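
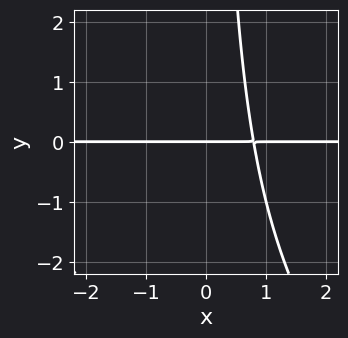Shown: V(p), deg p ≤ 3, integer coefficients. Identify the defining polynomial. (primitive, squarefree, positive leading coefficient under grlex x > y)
First, deg p = 3. No degree-2 curve has this shape.
Then, observable constraints: the visible x-axis segment lies entirely on the curve; it crosses the y-axis at the gridline y = 0.
Finally, putting this together gives p.

x^2*y + x*y^2 + 3*x*y - 3*y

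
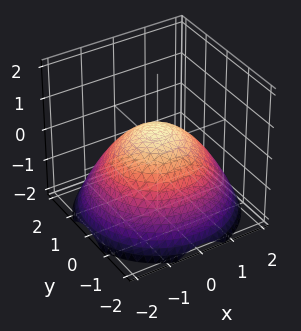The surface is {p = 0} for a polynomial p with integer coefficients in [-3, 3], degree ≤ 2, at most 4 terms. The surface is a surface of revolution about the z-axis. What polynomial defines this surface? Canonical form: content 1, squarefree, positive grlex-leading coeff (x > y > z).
1. deg p = 2. The shape is more complex than any degree-1 surface.
2. Symmetries: rotational symmetry about the z-axis ⇒ p depends on x, y only through x² + y².
3. Against the integer gridlines: a circular section at z = -1 has radius between 1 and 2; among the integer gridlines, it crosses the y-axis at y ∈ {-1, 1}; among the integer gridlines, it crosses the x-axis at x ∈ {-1, 1}.
4. Putting this together gives p.

x^2 + y^2 + 2*z - 1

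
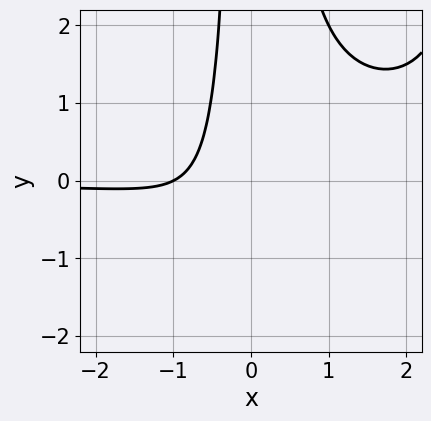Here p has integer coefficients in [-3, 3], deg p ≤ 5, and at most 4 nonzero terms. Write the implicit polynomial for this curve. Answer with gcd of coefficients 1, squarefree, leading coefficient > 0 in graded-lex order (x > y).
1. Degree: the shape is more complex than any degree-3 curve, so deg p = 4.
2. Observable constraints: it misses every integer gridline on the y-axis; one x-axis crossing is at x = -1.
3. The integer polynomial consistent with all of this is the stated p.

x^3*y - 3*x^2*y + 2*x + 2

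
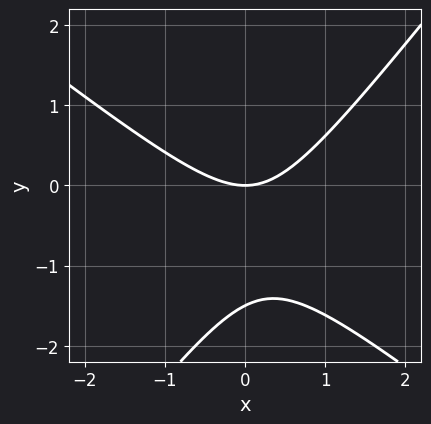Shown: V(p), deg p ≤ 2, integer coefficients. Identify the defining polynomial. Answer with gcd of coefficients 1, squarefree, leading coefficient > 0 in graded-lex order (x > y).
2*x^2 + x*y - 2*y^2 - 3*y

First, the degree is 2 — a generic line meets the curve in up to 2 points.
Then, reading off the gridlines: it meets the x-axis at x = 0 (among the integer gridlines); it meets the y-axis at y = 0 (among the integer gridlines).
Finally, matching integer coefficients to the picture gives p.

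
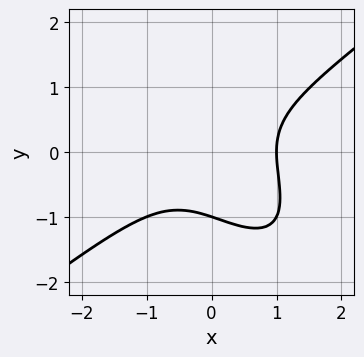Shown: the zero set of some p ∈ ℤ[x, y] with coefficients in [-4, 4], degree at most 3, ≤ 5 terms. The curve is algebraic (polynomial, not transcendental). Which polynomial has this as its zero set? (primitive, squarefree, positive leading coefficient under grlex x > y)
(a) Degree: no degree-2 curve has this shape, so deg p = 3.
(b) Checking where it meets the axes: it meets the y-axis at y = -1 (among the integer gridlines); it crosses the x-axis at the gridline x = 1.
(c) Fitting integer coefficients to these (and the overall shape) gives p.

x^3 - x*y^2 - y^3 - 1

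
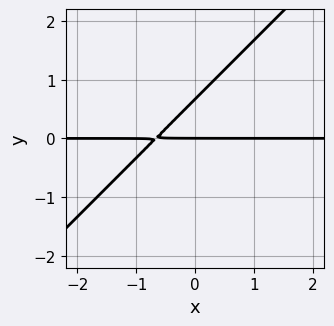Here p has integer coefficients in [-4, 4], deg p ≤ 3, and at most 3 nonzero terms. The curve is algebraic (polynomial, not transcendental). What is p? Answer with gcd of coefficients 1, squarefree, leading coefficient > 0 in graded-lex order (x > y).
3*x*y - 3*y^2 + 2*y

1. deg p = 2. A generic line meets the curve in up to 2 points.
2. From the axis intercepts and sections: one y-axis crossing is at y = 0; every point of the x-axis in the box is on the curve.
3. These observations pin down the coefficients.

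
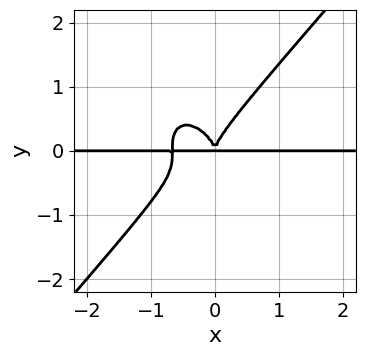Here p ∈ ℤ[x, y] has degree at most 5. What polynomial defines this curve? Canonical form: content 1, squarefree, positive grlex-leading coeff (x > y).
3*x^3*y - 2*y^4 + 2*x^2*y

First, degree: a generic line meets the curve in up to 4 points, so deg p = 4.
Then, against the integer gridlines: the visible x-axis segment lies entirely on the curve.
Finally, putting this together gives p.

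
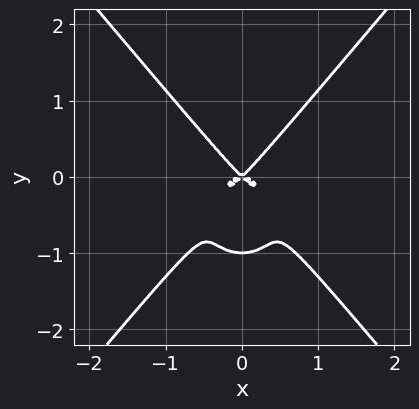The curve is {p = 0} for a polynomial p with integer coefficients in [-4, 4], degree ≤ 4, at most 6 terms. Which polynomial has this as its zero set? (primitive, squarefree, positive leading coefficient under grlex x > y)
The degree is 4 — no degree-3 curve has this shape.
Symmetries: the x ↦ −x reflection is a symmetry, so x appears only in even powers.
From the visible intercepts: the y-axis gridline crossings are at y ∈ {-1, 0}; it crosses the x-axis at the gridline x = 0.
Fitting integer coefficients to these (and the overall shape) gives p.

2*x^4 - y^4 + x^2*y - y^3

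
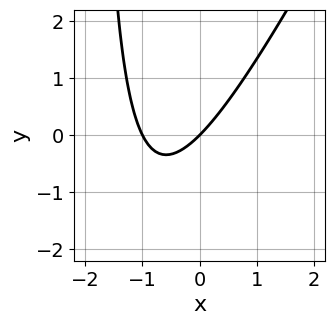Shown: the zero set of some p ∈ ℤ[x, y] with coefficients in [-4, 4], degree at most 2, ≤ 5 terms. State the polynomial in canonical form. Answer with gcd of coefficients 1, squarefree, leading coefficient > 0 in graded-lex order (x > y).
2*x^2 - x*y + 2*x - 2*y

Degree: no degree-1 curve has this shape, so deg p = 2.
Against the integer gridlines: among the integer gridlines, it crosses the x-axis at x ∈ {-1, 0}; it crosses the y-axis at the gridline y = 0.
Putting this together gives p.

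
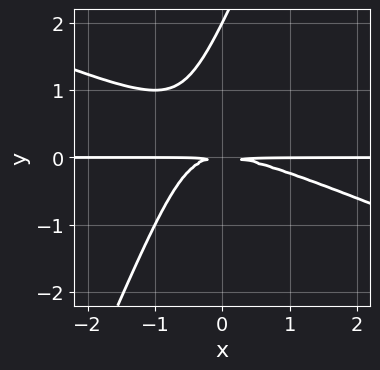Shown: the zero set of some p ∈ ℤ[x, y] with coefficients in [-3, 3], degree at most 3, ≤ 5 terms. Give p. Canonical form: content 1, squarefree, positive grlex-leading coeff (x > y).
Degree: the shape is more complex than any degree-2 curve, so deg p = 3.
Observable constraints: it meets the y-axis at y = 2 (among the integer gridlines); the visible x-axis segment lies entirely on the curve.
Putting this together gives p.

x^2*y + 2*x*y^2 - y^3 + 2*y^2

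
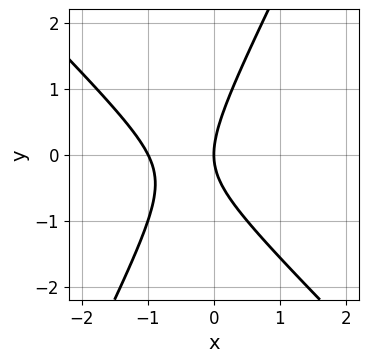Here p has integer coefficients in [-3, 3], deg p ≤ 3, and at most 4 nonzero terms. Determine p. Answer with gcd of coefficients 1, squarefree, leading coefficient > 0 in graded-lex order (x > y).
First, degree: no degree-1 curve has this shape, so deg p = 2.
Then, observable constraints: among the integer gridlines, it crosses the x-axis at x ∈ {-1, 0}; it meets the y-axis at y = 0 (among the integer gridlines).
Finally, putting this together gives p.

2*x^2 + x*y - y^2 + 2*x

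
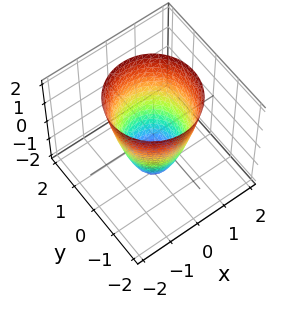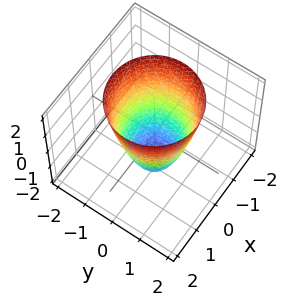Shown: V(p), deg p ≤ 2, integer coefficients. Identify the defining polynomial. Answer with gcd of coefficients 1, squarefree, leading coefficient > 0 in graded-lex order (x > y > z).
2*x^2 + 2*y^2 - z - 2

(a) deg p = 2. A generic line meets the surface in up to 2 points.
(b) By symmetry, the surface is invariant under rotation about z: p = q(x² + y², z).
(c) From the axis intercepts and sections: a circular section at z = -1 has radius between 0 and 1; the x-axis gridline crossings are at x ∈ {-1, 1}; the y-axis gridline crossings are at y ∈ {-1, 1}.
(d) Fitting integer coefficients to these (and the overall shape) gives p. Check: (0, 0, -2) on the z-axis lies on the surface, and p(0, 0, -2) = 0. ✓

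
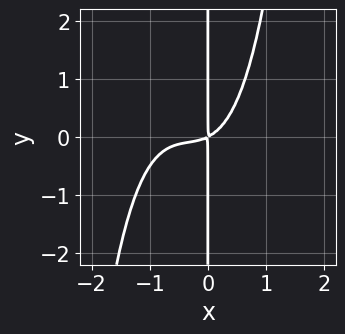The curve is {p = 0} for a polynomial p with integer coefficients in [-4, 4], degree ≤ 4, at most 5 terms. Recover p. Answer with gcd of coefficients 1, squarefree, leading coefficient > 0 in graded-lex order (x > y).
Degree: no degree-3 curve has this shape, so deg p = 4.
From the axis intercepts and sections: the visible y-axis segment lies entirely on the curve.
The integer polynomial consistent with all of this is the stated p.

2*x^4 + 2*x^3 + x^2 - 2*x*y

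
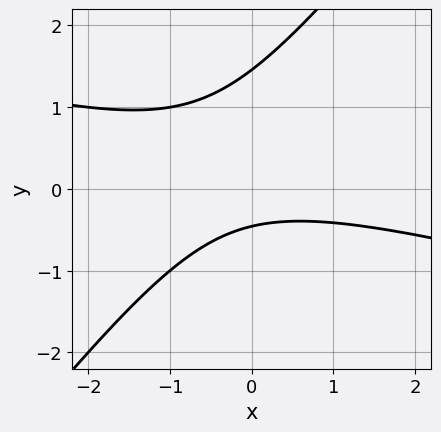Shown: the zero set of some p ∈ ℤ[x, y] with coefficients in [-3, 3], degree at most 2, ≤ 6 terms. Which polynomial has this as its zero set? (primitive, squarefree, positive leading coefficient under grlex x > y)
1. deg p = 2.
2. Checking where it meets the axes: the curve avoids every integer x-axis point in the box.
3. Putting this together gives p.

x^2 + 3*x*y - 3*y^2 + 3*y + 2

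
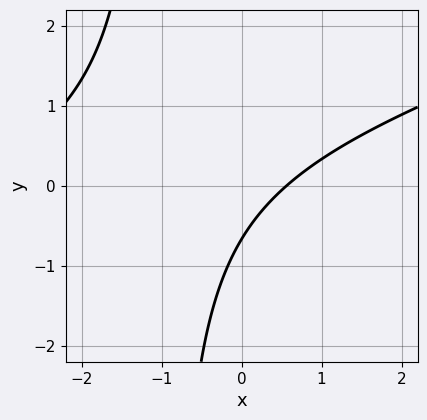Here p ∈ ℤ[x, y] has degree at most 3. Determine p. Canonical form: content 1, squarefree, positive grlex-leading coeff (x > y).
x^2 - 3*x*y + 3*x - 3*y - 2

1. Degree: the shape is more complex than any degree-1 curve, so deg p = 2.
2. Solving for integer coefficients yields p as stated.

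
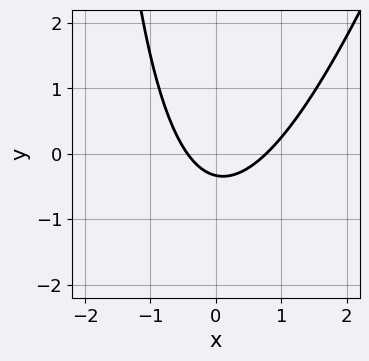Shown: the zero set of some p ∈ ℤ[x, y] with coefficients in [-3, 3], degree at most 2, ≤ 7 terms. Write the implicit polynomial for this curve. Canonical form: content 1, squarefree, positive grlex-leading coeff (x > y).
Degree: a generic line meets the curve in up to 2 points, so deg p = 2.
Putting this together gives p.

3*x^2 - x*y - x - 3*y - 1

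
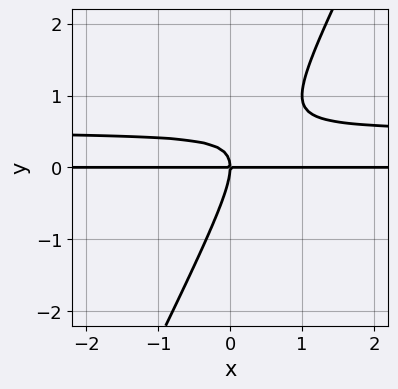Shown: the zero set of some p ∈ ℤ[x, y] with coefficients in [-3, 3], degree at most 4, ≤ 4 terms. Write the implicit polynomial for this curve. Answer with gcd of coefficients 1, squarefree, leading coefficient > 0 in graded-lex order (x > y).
1. The degree is 3 — no degree-2 curve has this shape.
2. Reading off the gridlines: the visible x-axis segment lies entirely on the curve; one y-axis crossing is at y = 0.
3. Assembling these constraints gives the stated polynomial.

2*x*y^2 - y^3 - x*y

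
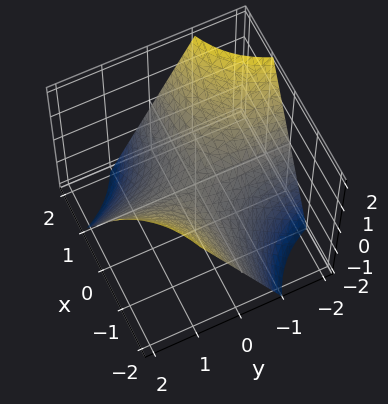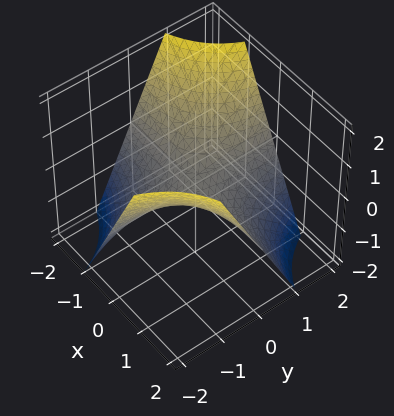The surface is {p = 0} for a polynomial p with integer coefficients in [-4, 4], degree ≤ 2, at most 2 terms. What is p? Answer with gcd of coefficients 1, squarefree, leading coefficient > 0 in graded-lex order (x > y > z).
x*y + z

deg p = 2. A hyperbolic paraboloid; a quadric.
Checking where it meets the axes: it crosses the z-axis at the gridline z = 0; the visible x-axis segment lies entirely on the surface; the visible y-axis segment lies entirely on the surface.
Fitting integer coefficients to these (and the overall shape) gives p.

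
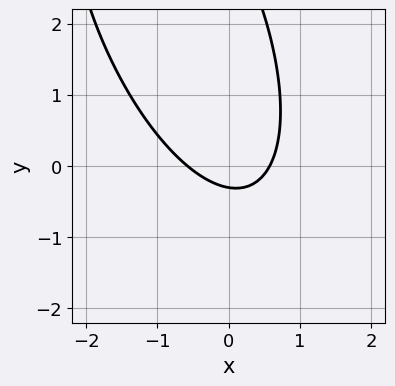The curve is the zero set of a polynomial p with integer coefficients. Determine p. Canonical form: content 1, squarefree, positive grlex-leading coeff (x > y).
(a) The degree is 2 — a generic line meets the curve in up to 2 points.
(b) Solving for integer coefficients yields p as stated.

3*x^2 + 2*x*y + y^2 - 3*y - 1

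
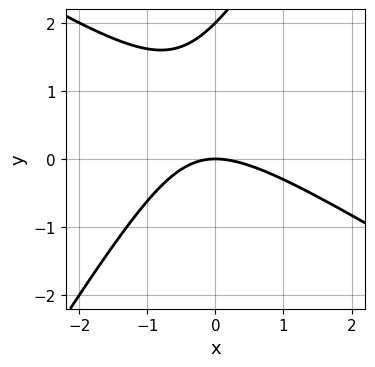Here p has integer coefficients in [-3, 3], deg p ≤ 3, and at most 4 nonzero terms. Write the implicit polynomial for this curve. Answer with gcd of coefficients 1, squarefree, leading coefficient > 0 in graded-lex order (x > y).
x^2 + x*y - y^2 + 2*y

Degree: no degree-1 curve has this shape, so deg p = 2.
From the visible intercepts: among the integer gridlines, it crosses the y-axis at y ∈ {0, 2}; one x-axis crossing is at x = 0.
Fitting integer coefficients to these (and the overall shape) gives p.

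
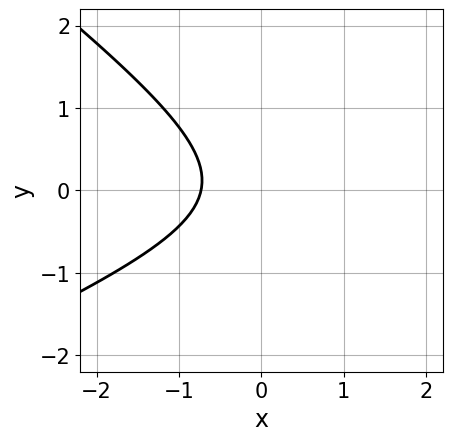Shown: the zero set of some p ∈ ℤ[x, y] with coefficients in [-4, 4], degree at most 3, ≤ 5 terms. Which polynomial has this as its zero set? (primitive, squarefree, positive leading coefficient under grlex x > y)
x^2 - x*y - 3*y^2 - 2*x - 2

First, degree: the shape is more complex than any degree-1 curve, so deg p = 2.
Then, observable constraints: it misses every integer gridline on the y-axis.
Finally, matching integer coefficients to the picture gives p.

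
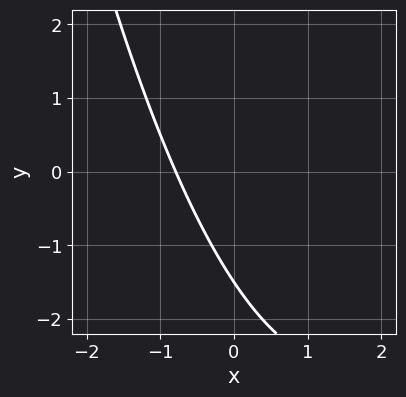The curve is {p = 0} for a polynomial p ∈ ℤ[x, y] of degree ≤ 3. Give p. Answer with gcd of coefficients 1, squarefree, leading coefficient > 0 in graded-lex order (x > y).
x^2 - 3*x - 2*y - 3

The degree is 2 — a generic line meets the curve in up to 2 points.
The integer polynomial consistent with all of this is the stated p.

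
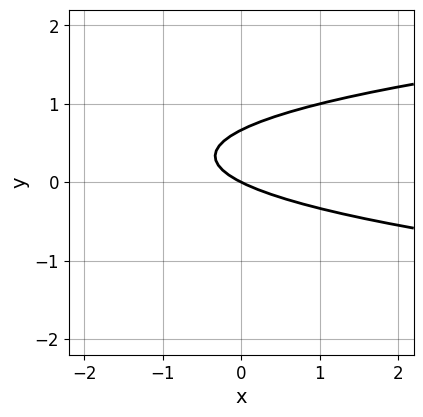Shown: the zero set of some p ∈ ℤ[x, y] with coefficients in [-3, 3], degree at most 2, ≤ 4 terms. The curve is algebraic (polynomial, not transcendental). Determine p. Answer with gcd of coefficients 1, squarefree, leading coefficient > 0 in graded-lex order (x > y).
3*y^2 - x - 2*y

The degree is 2 — the shape is more complex than any degree-1 curve.
Against the integer gridlines: one y-axis crossing is at y = 0; one x-axis crossing is at x = 0.
Solving for integer coefficients yields p as stated.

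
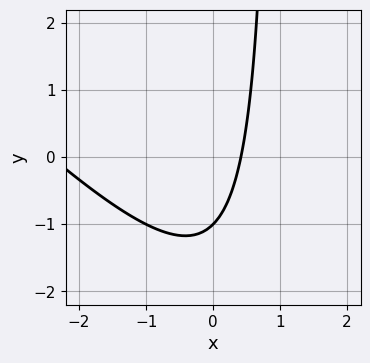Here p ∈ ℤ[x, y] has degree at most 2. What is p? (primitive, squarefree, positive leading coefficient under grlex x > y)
1. The degree is 2 — no degree-1 curve has this shape.
2. Reading off the gridlines: it crosses the y-axis at the gridline y = -1.
3. The integer polynomial consistent with all of this is the stated p.

x^2 + x*y + 2*x - y - 1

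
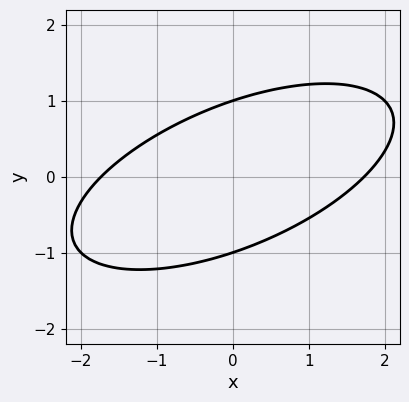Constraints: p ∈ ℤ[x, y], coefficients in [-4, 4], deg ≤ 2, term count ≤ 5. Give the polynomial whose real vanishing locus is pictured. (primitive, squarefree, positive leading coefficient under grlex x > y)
x^2 - 2*x*y + 3*y^2 - 3

(a) Degree: the shape is more complex than any degree-1 curve, so deg p = 2.
(b) Observable constraints: among the integer gridlines, it crosses the y-axis at y ∈ {-1, 1}.
(c) Fitting integer coefficients to these (and the overall shape) gives p.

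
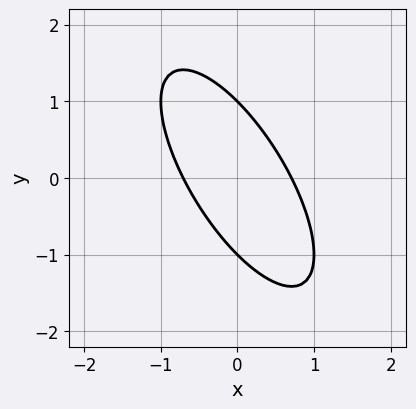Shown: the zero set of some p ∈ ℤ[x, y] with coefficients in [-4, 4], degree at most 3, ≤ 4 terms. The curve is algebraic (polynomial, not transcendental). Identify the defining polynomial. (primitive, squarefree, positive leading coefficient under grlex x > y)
First, deg p = 2. A generic line meets the curve in up to 2 points.
Then, from the visible intercepts: the y-axis gridline crossings are at y ∈ {-1, 1}.
Finally, together with the visible shape, these determine p as stated.

2*x^2 + 2*x*y + y^2 - 1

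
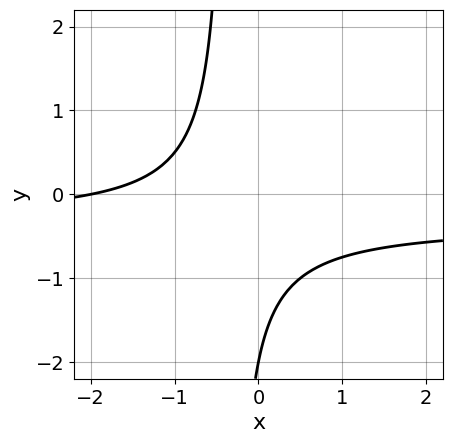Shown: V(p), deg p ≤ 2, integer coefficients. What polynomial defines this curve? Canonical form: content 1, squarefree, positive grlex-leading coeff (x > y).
3*x*y + x + y + 2

The degree is 2 — a generic line meets the curve in up to 2 points.
Against the integer gridlines: it crosses the y-axis at the gridline y = -2; it meets the x-axis at x = -2 (among the integer gridlines).
Assembling these constraints gives the stated polynomial.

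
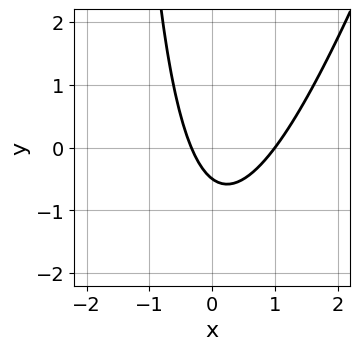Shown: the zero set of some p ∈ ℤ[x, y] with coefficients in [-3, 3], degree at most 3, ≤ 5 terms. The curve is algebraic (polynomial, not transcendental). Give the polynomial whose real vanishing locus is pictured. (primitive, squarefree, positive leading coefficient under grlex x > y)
1. Degree: the shape is more complex than any degree-1 curve, so deg p = 2.
2. Checking where it meets the axes: it crosses the x-axis at the gridline x = 1.
3. Together with the visible shape, these determine p as stated.

3*x^2 - x*y - 2*x - 2*y - 1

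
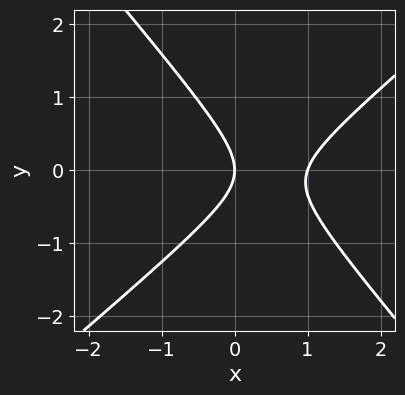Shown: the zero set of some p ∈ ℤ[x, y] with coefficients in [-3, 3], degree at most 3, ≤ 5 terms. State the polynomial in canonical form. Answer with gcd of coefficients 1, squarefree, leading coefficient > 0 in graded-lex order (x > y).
3*x^2 - x*y - 3*y^2 - 3*x

1. deg p = 2.
2. Checking where it meets the axes: it meets the y-axis at y = 0 (among the integer gridlines); the x-axis gridline crossings are at x ∈ {0, 1}.
3. Solving for integer coefficients yields p as stated.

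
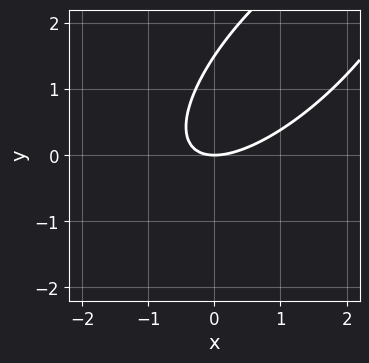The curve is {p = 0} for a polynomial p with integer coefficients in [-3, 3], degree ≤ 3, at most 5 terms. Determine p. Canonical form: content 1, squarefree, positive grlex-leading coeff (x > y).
2*x^2 - 3*x*y + 2*y^2 - 3*y

(a) Degree: a generic line meets the curve in up to 2 points, so deg p = 2.
(b) Observable constraints: one x-axis crossing is at x = 0; it crosses the y-axis at the gridline y = 0.
(c) Putting this together gives p.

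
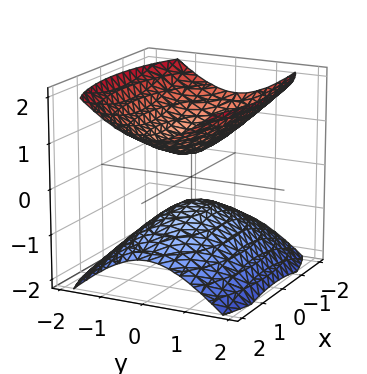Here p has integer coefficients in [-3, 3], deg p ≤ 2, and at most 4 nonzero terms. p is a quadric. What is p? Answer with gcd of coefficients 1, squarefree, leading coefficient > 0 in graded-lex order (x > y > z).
There are 2 components. They look like related sheets of one shape, so recover p as a whole.
The degree is 2 — two sheets facing apart; a quadric.
Symmetries: mirror symmetry z ↦ −z ⇒ only even powers of z; the y ↦ −y reflection is a symmetry, so y appears only in even powers; mirror symmetry x ↦ −x ⇒ only even powers of x.
Reading off the gridlines: no x-intercept at any integer in the box; it misses every integer gridline on the y-axis.
Together with the visible shape, these determine p as stated.

x^2 + 3*y^2 - 3*z^2 + 1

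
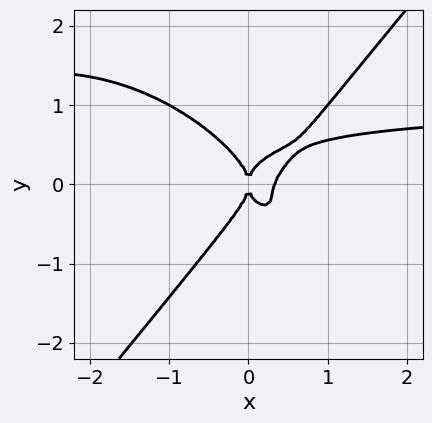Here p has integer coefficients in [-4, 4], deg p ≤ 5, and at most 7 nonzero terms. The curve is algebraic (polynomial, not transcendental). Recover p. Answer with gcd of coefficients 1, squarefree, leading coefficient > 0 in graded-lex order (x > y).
3*x^3*y + 2*x^2*y^2 - 3*y^4 - 3*x^3 + x^2

1. The degree is 4 — no degree-3 curve has this shape.
2. From the visible intercepts: one x-axis crossing is at x = 0; it meets the y-axis at y = 0 (among the integer gridlines).
3. Matching integer coefficients to the picture gives p.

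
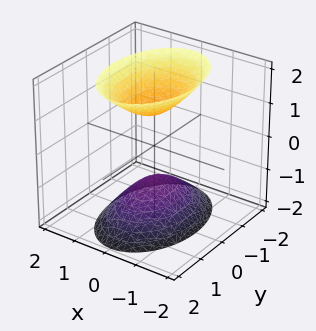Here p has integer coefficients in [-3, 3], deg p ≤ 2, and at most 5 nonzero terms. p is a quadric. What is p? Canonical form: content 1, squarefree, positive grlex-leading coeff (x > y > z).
2*x^2 + y^2 - z^2 + 1

First, the picture has 2 separate pieces.
Next, degree: two sheets facing apart; a quadric, so deg p = 2.
Then, symmetries: it's symmetric under z → −z, forcing even powers of z; it's symmetric under x → −x, forcing even powers of x; the y ↦ −y reflection is a symmetry, so y appears only in even powers.
Next, reading off the gridlines: no y-intercept at any integer in the box; the z-axis gridline crossings are at z ∈ {-1, 1}; no x-intercept at any integer in the box.
Finally, the integer polynomial consistent with all of this is the stated p.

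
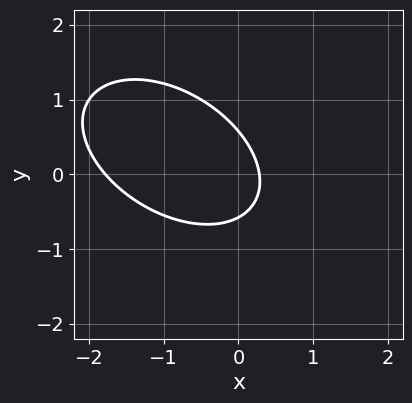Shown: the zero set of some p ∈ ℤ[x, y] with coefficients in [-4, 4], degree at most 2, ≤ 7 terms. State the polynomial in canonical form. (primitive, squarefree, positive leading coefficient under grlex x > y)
1. Degree: no degree-1 curve has this shape, so deg p = 2.
2. Matching integer coefficients to the picture gives p.

2*x^2 + 2*x*y + 3*y^2 + 3*x - 1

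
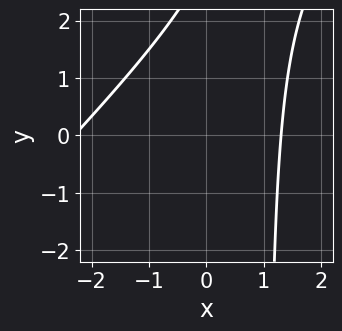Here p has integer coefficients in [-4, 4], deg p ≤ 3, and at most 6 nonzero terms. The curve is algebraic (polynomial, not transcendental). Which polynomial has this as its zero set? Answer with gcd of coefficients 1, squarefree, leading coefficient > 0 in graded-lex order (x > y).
x^2 - x*y + x + y - 3

First, deg p = 2. The shape is more complex than any degree-1 curve.
Then, checking where it meets the axes: no y-intercept at any integer in the box.
Finally, assembling these constraints gives the stated polynomial.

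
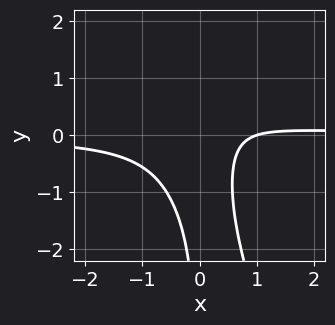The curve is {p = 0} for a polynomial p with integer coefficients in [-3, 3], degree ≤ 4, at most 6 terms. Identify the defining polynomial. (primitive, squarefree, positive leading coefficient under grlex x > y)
3*x^2*y + x*y^2 - x + 1

First, degree: a generic line meets the curve in up to 3 points, so deg p = 3.
Next, checking where it meets the axes: no y-intercept at any integer in the box; it crosses the x-axis at the gridline x = 1.
Finally, together with the visible shape, these determine p as stated.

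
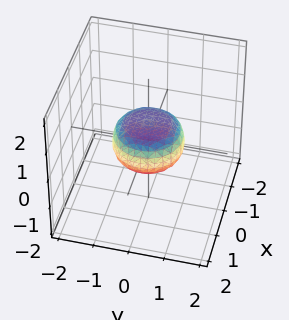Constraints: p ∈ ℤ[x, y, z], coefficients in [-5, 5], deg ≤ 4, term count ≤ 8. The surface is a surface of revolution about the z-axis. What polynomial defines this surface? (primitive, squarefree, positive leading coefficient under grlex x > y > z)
2*x^4 + 4*x^2*y^2 + 2*y^4 - x^2 - y^2 + 3*z^2 - 1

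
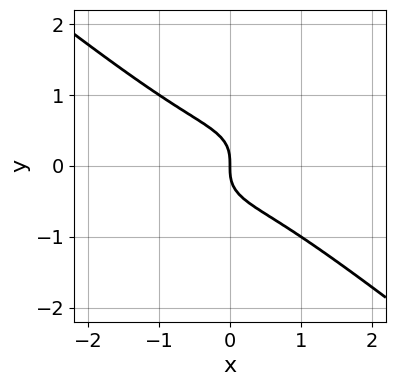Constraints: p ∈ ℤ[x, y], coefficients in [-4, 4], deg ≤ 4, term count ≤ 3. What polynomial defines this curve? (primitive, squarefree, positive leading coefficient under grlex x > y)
1. The degree is 3 — the shape is more complex than any degree-2 curve.
2. Observable constraints: one x-axis crossing is at x = 0; one y-axis crossing is at y = 0.
3. The integer polynomial consistent with all of this is the stated p.

x^3 + 2*y^3 + x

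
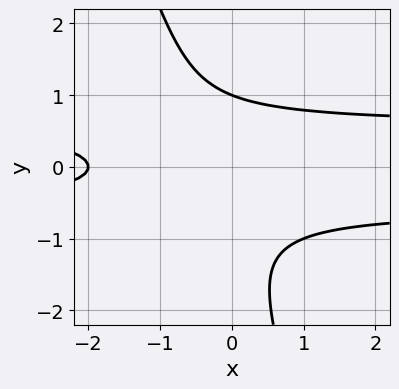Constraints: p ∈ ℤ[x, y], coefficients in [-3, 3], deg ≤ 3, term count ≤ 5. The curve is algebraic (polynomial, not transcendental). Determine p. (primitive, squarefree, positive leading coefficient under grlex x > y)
(a) The degree is 3 — the shape is more complex than any degree-2 curve.
(b) Checking where it meets the axes: one x-axis crossing is at x = -2; it meets the y-axis at y = 1 (among the integer gridlines).
(c) Solving for integer coefficients yields p as stated.

3*x*y^2 + y^3 + y^2 - x - 2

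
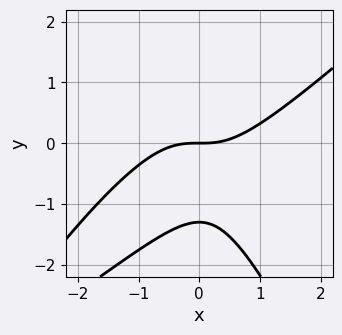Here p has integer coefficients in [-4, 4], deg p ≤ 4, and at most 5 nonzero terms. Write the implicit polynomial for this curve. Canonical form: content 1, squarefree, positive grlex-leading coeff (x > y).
1. The degree is 3 — the shape is more complex than any degree-2 curve.
2. Observable constraints: one y-axis crossing is at y = 0; it meets the x-axis at x = 0 (among the integer gridlines).
3. Fitting integer coefficients to these (and the overall shape) gives p.

2*x^3 - 3*x^2*y + y^3 - y^2 - 3*y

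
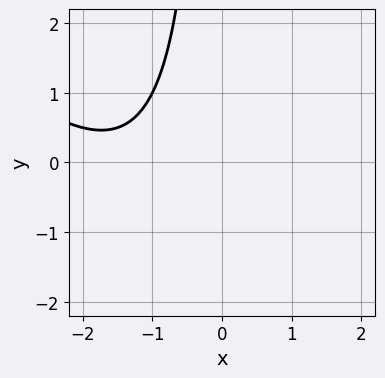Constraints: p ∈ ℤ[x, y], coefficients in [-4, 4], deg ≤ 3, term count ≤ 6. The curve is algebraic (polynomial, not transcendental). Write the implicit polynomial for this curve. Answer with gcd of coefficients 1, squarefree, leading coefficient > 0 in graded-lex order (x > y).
(a) The degree is 2 — the shape is more complex than any degree-1 curve.
(b) From the axis intercepts and sections: no x-intercept at any integer in the box; no y-intercept at any integer in the box.
(c) Solving for integer coefficients yields p as stated.

x^2 + x*y + 3*x + 3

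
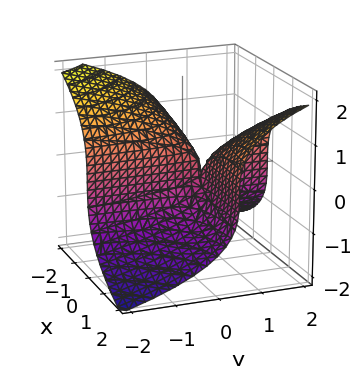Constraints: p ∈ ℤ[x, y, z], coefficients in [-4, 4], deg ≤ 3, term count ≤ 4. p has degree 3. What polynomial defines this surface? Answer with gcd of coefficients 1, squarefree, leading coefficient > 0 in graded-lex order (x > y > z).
Degree: no degree-2 surface has this shape, so deg p = 3.
From the visible intercepts: one x-axis crossing is at x = 0; the visible y-axis segment lies entirely on the surface; it meets the z-axis at z = 0 (among the integer gridlines).
These observations pin down the coefficients.

z^3 - 2*x*y + x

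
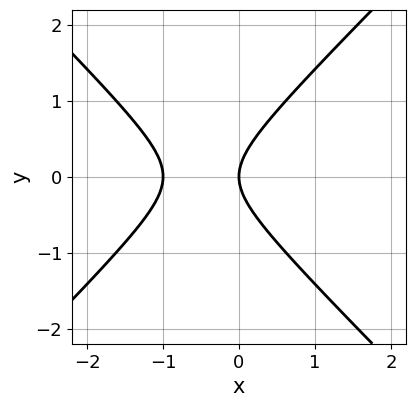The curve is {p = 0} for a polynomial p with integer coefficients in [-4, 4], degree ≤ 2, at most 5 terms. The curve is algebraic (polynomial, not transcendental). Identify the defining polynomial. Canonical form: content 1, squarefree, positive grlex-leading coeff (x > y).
First, degree: no degree-1 curve has this shape, so deg p = 2.
Then, symmetries: mirror symmetry y ↦ −y ⇒ only even powers of y.
Next, against the integer gridlines: one y-axis crossing is at y = 0; among the integer gridlines, it crosses the x-axis at x ∈ {-1, 0}.
Finally, solving for integer coefficients yields p as stated.

x^2 - y^2 + x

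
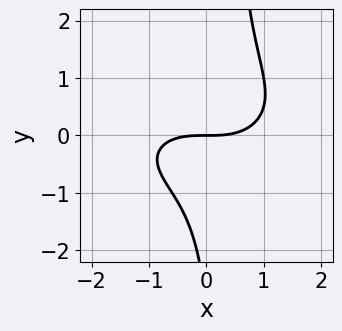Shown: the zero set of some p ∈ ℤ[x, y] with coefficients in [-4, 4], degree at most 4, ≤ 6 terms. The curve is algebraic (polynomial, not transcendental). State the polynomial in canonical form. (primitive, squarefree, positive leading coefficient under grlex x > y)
x^3 + 3*x*y^2 - y^2 - 3*y

1. The degree is 3 — the shape is more complex than any degree-2 curve.
2. From the visible intercepts: it crosses the x-axis at the gridline x = 0; it meets the y-axis at y = 0 (among the integer gridlines).
3. The integer polynomial consistent with all of this is the stated p.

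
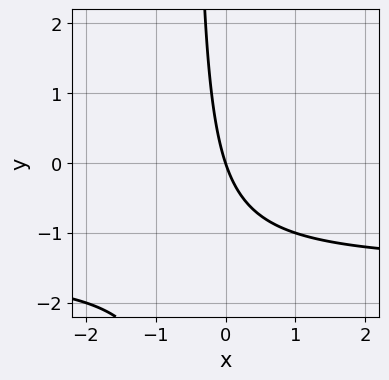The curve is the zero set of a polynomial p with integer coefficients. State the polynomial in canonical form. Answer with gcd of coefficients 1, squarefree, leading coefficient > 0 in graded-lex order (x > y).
(a) deg p = 2. No degree-1 curve has this shape.
(b) Against the integer gridlines: it crosses the x-axis at the gridline x = 0; it meets the y-axis at y = 0 (among the integer gridlines).
(c) Fitting integer coefficients to these (and the overall shape) gives p.

2*x*y + 3*x + y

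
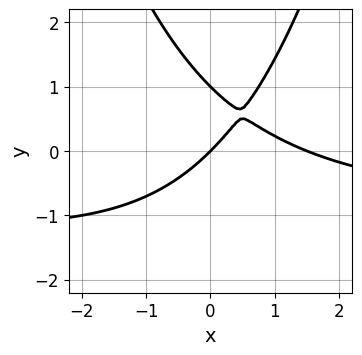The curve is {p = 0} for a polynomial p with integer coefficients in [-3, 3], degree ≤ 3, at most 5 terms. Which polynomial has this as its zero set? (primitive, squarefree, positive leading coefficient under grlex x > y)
2*x^2*y + 2*x^2 - 3*y^2 - 3*x + 3*y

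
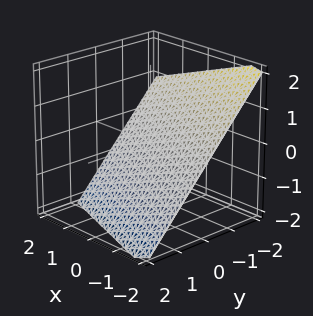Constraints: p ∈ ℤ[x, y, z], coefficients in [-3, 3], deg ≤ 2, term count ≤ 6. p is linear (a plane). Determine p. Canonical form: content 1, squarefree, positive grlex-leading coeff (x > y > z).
x + 3*y + 3*z + 2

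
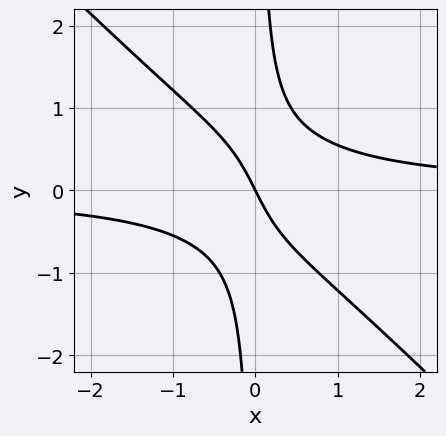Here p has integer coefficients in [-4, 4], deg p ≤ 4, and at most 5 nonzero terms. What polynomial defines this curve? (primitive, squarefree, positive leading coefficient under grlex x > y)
First, degree: a generic line meets the curve in up to 3 points, so deg p = 3.
Next, observable constraints: it meets the x-axis at x = 0 (among the integer gridlines); one y-axis crossing is at y = 0.
Finally, assembling these constraints gives the stated polynomial.

3*x^2*y + 3*x*y^2 - 2*x - y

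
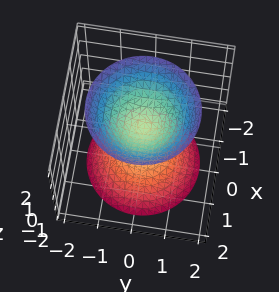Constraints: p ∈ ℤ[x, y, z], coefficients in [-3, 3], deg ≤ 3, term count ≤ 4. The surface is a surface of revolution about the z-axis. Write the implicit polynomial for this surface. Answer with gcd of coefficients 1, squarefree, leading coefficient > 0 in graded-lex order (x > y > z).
3*x^2 + 3*y^2 - 2*z^2 + 1

1. I count 2 distinct pieces. They look like related sheets of one shape, so recover p as a whole.
2. The degree is 2 — the shape is more complex than any degree-1 surface.
3. Symmetries: the surface is invariant under rotation about z: p = q(x² + y², z).
4. Against the integer gridlines: a circular section at z = -1 has radius between 0 and 1; it misses every integer gridline on the x-axis.
5. Assembling these constraints gives the stated polynomial.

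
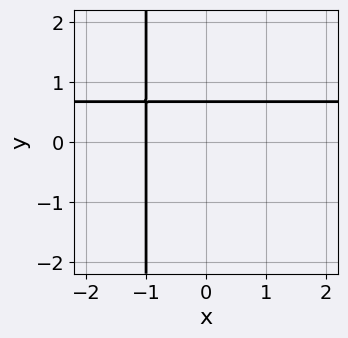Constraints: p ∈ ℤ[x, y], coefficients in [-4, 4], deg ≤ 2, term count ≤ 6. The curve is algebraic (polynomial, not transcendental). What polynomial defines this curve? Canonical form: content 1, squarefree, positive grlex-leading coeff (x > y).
3*x*y - 2*x + 3*y - 2

The degree is 2 — the shape is more complex than any degree-1 curve.
Reading off the gridlines: it crosses the x-axis at the gridline x = -1.
Matching integer coefficients to the picture gives p.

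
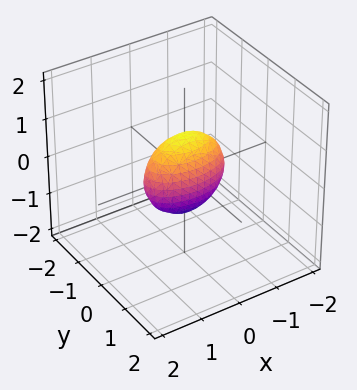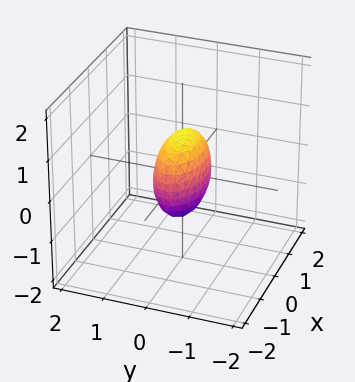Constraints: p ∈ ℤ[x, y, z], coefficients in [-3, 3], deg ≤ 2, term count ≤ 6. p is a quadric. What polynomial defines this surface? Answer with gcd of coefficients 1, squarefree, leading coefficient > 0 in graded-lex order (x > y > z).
The degree is 2 — bounded and convex; a quadric.
Symmetries: the z ↦ −z reflection is a symmetry, so z appears only in even powers; it's symmetric under x → −x, forcing even powers of x; the y ↦ −y reflection is a symmetry, so y appears only in even powers.
Observable constraints: the z-axis gridline crossings are at z ∈ {-1, 1}; among the integer gridlines, it crosses the x-axis at x ∈ {-1, 1}.
Assembling these constraints gives the stated polynomial.

x^2 + 3*y^2 + z^2 - 1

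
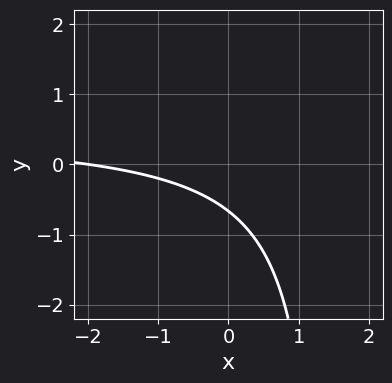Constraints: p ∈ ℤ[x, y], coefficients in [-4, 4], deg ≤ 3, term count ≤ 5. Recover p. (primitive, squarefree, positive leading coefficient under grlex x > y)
2*x*y - x - 3*y - 2

First, the degree is 2 — a generic line meets the curve in up to 2 points.
Then, from the axis intercepts and sections: one x-axis crossing is at x = -2.
Finally, matching integer coefficients to the picture gives p.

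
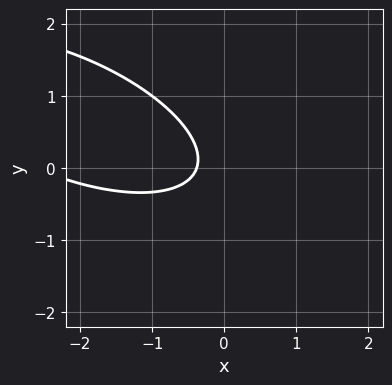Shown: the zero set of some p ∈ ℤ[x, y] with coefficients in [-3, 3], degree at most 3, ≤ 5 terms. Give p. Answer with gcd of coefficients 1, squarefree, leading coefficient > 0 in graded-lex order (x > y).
x^2 + 2*x*y + 3*y^2 + 3*x + 1

The degree is 2 — no degree-1 curve has this shape.
Reading off the gridlines: no y-intercept at any integer in the box.
Together with the visible shape, these determine p as stated.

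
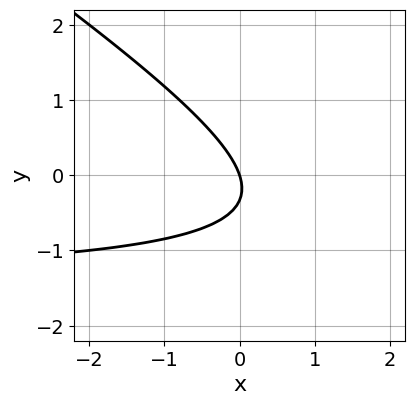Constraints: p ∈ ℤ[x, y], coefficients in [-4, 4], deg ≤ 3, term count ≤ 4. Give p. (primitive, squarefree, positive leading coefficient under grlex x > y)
The degree is 2 — no degree-1 curve has this shape.
Reading off the gridlines: it meets the y-axis at y = 0 (among the integer gridlines); it meets the x-axis at x = 0 (among the integer gridlines).
Together with the visible shape, these determine p as stated.

2*x*y + 3*y^2 + 3*x + y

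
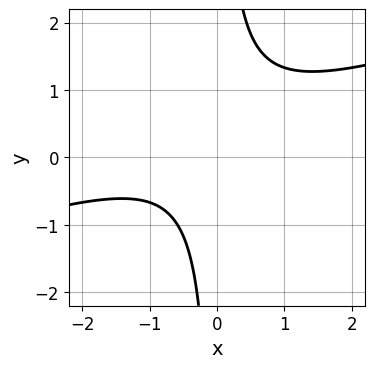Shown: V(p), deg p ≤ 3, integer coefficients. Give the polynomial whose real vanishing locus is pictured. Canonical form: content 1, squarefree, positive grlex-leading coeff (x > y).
1. deg p = 2. No degree-1 curve has this shape.
2. Against the integer gridlines: the curve avoids every integer y-axis point in the box; it misses every integer gridline on the x-axis.
3. These observations pin down the coefficients.

x^2 - 3*x*y + x + 2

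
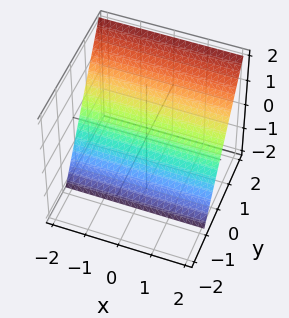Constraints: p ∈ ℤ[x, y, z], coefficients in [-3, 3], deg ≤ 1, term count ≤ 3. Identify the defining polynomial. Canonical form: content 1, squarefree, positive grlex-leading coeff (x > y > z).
3*y - 2*z - 2

First, the degree is 1 — every cross-section is a straight line — this is a plane.
Then, reading off the gridlines: no x-intercept at any integer in the box; it meets the z-axis at z = -1 (among the integer gridlines).
Finally, matching integer coefficients to the picture gives p.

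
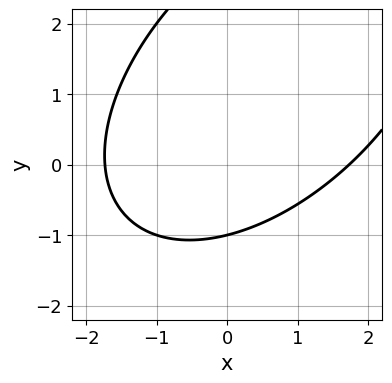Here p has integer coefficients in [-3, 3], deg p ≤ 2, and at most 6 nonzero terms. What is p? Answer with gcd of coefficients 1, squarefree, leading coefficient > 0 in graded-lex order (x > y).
x^2 - x*y + y^2 - 2*y - 3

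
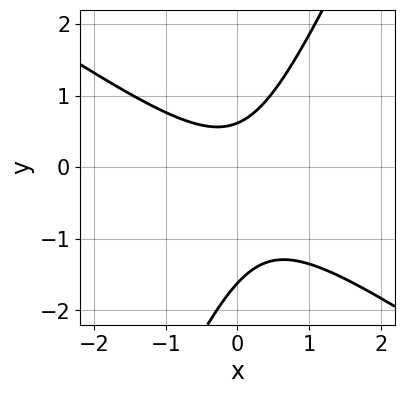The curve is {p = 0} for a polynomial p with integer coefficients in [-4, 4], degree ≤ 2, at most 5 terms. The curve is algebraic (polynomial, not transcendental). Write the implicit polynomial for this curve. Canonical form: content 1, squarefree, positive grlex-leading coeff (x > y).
3*x^2 + 3*x*y - 2*y^2 - 2*y + 2

1. Degree: the shape is more complex than any degree-1 curve, so deg p = 2.
2. Against the integer gridlines: it misses every integer gridline on the x-axis.
3. Assembling these constraints gives the stated polynomial.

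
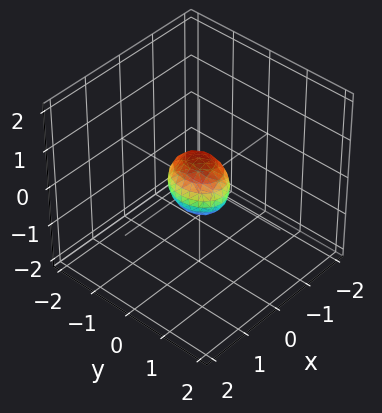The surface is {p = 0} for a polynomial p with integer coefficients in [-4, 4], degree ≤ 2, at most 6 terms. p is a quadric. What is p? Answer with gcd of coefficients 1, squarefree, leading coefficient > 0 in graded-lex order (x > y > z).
(a) Degree: bounded and convex; a quadric, so deg p = 2.
(b) Symmetries: mirror symmetry y ↦ −y ⇒ only even powers of y; the z ↦ −z reflection is a symmetry, so z appears only in even powers; the x ↦ −x reflection is a symmetry, so x appears only in even powers.
(c) Putting this together gives p.

3*x^2 + 2*y^2 + 2*z^2 - 1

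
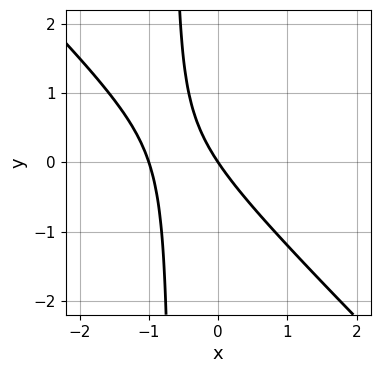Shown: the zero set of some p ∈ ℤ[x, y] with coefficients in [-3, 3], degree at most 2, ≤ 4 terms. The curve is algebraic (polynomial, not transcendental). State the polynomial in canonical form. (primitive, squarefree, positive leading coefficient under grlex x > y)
Degree: a generic line meets the curve in up to 2 points, so deg p = 2.
Against the integer gridlines: the x-axis gridline crossings are at x ∈ {-1, 0}; it crosses the y-axis at the gridline y = 0.
Together with the visible shape, these determine p as stated.

3*x^2 + 3*x*y + 3*x + 2*y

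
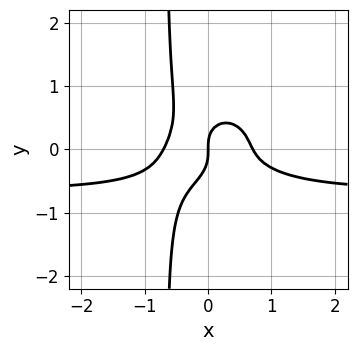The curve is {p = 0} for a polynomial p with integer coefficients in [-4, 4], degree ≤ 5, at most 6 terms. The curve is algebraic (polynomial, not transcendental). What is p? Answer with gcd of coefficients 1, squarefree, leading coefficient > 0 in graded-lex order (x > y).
3*x^3*y + 3*x*y^3 + 2*x^3 + 2*y^3 - x

1. The degree is 4 — a generic line meets the curve in up to 4 points.
2. Checking where it meets the axes: one x-axis crossing is at x = 0; one y-axis crossing is at y = 0.
3. Assembling these constraints gives the stated polynomial.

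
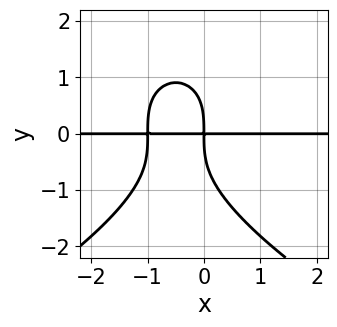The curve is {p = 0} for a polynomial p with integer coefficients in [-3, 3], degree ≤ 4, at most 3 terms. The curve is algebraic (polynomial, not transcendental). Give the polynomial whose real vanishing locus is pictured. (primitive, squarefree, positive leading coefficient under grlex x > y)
1. Degree: the shape is more complex than any degree-3 curve, so deg p = 4.
2. Reading off the gridlines: the visible x-axis segment lies entirely on the curve.
3. Together with the visible shape, these determine p as stated.

y^4 + 3*x^2*y + 3*x*y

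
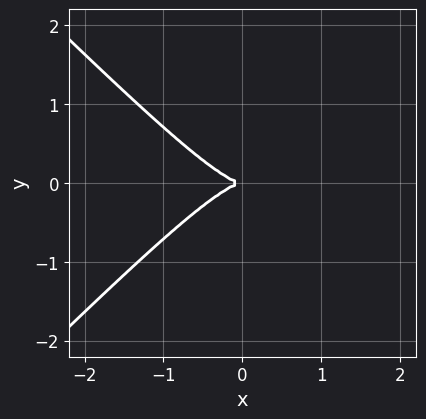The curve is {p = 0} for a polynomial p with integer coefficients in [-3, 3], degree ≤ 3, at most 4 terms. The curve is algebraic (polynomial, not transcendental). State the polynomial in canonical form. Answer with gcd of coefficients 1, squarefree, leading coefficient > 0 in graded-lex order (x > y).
x^3 - x*y^2 + y^2

(a) Degree: no degree-2 curve has this shape, so deg p = 3.
(b) Symmetries: mirror symmetry y ↦ −y ⇒ only even powers of y.
(c) Observable constraints: it crosses the y-axis at the gridline y = 0; it crosses the x-axis at the gridline x = 0.
(d) Assembling these constraints gives the stated polynomial.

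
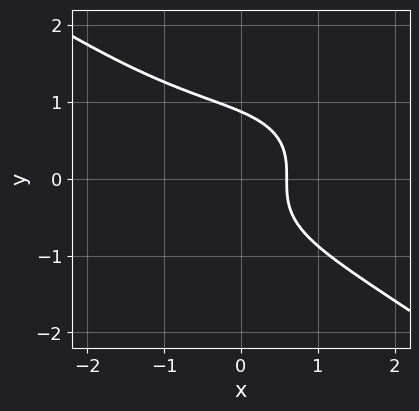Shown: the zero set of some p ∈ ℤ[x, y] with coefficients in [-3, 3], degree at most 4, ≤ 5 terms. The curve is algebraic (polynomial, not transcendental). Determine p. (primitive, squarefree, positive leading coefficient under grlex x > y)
1. The degree is 3 — the shape is more complex than any degree-2 curve.
2. Putting this together gives p.

x^3 + 3*y^3 + 3*x - 2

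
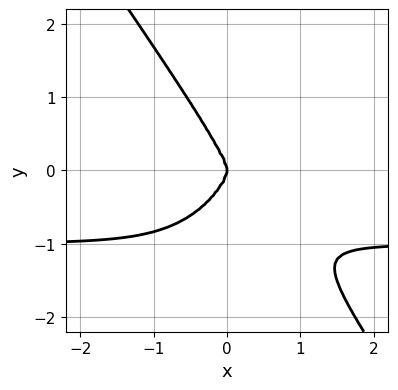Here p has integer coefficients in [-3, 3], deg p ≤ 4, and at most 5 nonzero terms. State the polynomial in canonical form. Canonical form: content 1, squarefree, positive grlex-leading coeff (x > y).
3*x^3*y + y^4 + 3*x^3

The degree is 4 — no degree-3 curve has this shape.
Reading off the gridlines: it crosses the x-axis at the gridline x = 0; one y-axis crossing is at y = 0.
Fitting integer coefficients to these (and the overall shape) gives p.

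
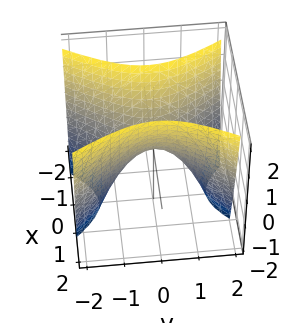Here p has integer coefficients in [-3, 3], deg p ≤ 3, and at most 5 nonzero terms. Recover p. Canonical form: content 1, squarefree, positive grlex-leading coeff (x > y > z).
(a) deg p = 2. A saddle surface; a quadric.
(b) Symmetries: the y ↦ −y reflection is a symmetry, so y appears only in even powers; the x ↦ −x reflection is a symmetry, so x appears only in even powers.
(c) Checking where it meets the axes: it crosses the x-axis at the gridline x = 0; it crosses the z-axis at the gridline z = 0; it meets the y-axis at y = 0 (among the integer gridlines).
(d) Assembling these constraints gives the stated polynomial.

2*x^2 - y^2 - z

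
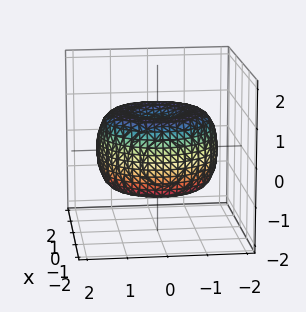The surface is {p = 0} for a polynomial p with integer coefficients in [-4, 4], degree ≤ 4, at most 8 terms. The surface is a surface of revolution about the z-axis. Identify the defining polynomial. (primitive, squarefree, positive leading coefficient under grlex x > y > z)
First, degree: no degree-3 surface has this shape, so deg p = 4.
Then, symmetries: the z-axis is an axis of rotation, so x and y enter only as x² + y².
Then, observable constraints: a circular section at z = -1 has radius exactly 1.
Finally, assembling these constraints gives the stated polynomial.

x^4 + 2*x^2*y^2 + y^4 - 2*x^2 - 2*y^2 + 2*z^2 - 1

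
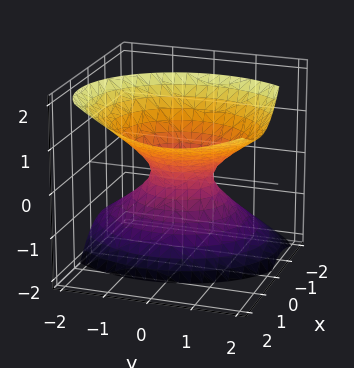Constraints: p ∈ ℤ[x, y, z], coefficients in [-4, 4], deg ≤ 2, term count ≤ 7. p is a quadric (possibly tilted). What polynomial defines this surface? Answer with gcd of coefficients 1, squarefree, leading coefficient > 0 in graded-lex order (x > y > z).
The degree is 2 — the shape is more complex than any degree-1 surface.
From the axis intercepts and sections: no z-intercept at any integer in the box.
The integer polynomial consistent with all of this is the stated p.

3*x^2 - 3*x*z + 2*y^2 - y*z - 2*z^2 - 1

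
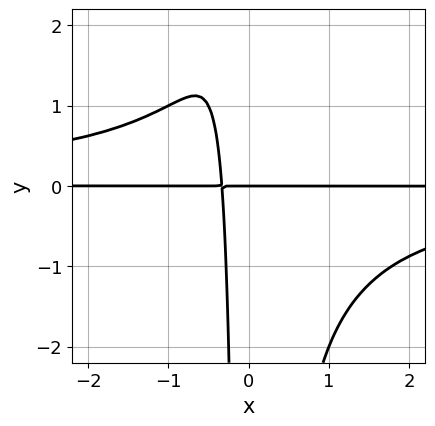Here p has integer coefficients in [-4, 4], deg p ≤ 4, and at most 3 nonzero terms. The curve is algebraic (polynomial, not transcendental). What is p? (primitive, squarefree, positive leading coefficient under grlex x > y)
First, deg p = 4.
Next, checking where it meets the axes: the visible x-axis segment lies entirely on the curve; one y-axis crossing is at y = 0.
Finally, matching integer coefficients to the picture gives p.

2*x^2*y^2 + 3*x*y + y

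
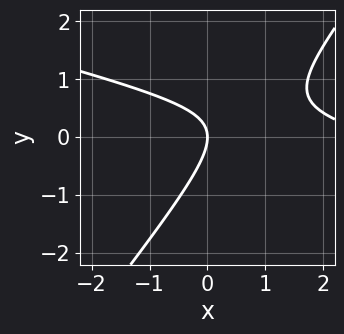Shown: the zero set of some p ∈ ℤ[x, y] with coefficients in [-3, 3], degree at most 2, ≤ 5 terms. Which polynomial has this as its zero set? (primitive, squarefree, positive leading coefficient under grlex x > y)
Degree: a generic line meets the curve in up to 2 points, so deg p = 2.
From the visible intercepts: one y-axis crossing is at y = 0; it meets the x-axis at x = 0 (among the integer gridlines).
Solving for integer coefficients yields p as stated.

x^2 + 3*x*y - 3*y^2 - 3*x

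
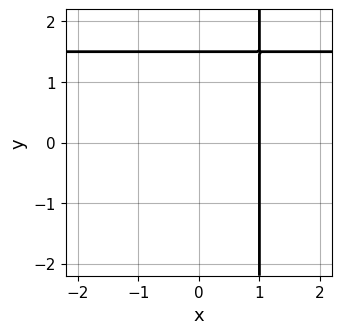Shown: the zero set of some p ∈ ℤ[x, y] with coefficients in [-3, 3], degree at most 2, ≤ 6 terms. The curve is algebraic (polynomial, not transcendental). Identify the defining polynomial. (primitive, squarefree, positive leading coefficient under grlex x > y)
2*x*y - 3*x - 2*y + 3

(a) deg p = 2.
(b) Checking where it meets the axes: it meets the x-axis at x = 1 (among the integer gridlines).
(c) The integer polynomial consistent with all of this is the stated p.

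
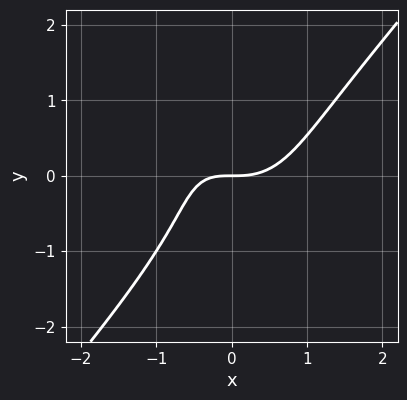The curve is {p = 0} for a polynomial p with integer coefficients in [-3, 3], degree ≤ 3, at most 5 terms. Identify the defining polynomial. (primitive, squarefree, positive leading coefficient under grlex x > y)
1. Degree: a generic line meets the curve in up to 3 points, so deg p = 3.
2. Observable constraints: one y-axis crossing is at y = 0; one x-axis crossing is at x = 0.
3. Solving for integer coefficients yields p as stated.

3*x^3 - 2*y^3 - 2*x*y - 3*y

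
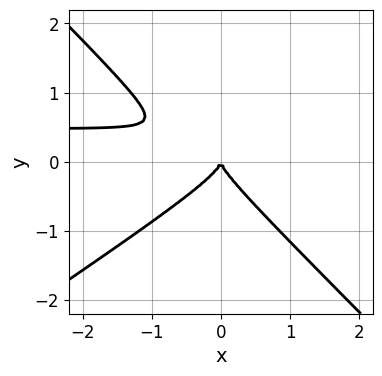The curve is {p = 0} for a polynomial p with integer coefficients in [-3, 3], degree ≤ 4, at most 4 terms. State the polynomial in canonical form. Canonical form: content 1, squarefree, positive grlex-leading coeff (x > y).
2*x^2*y - x*y^2 - 3*y^3 - x^2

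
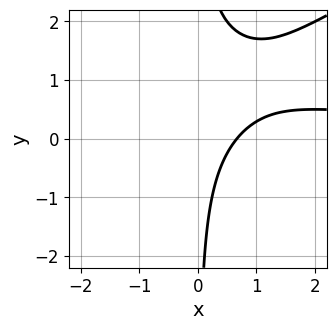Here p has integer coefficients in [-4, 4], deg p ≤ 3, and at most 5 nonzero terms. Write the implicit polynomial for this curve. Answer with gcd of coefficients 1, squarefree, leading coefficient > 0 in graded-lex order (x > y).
x^2*y - 2*x*y^2 + 3*x*y - 3*x + 2

(a) The degree is 3 — a generic line meets the curve in up to 3 points.
(b) Checking where it meets the axes: it misses every integer gridline on the y-axis.
(c) The integer polynomial consistent with all of this is the stated p.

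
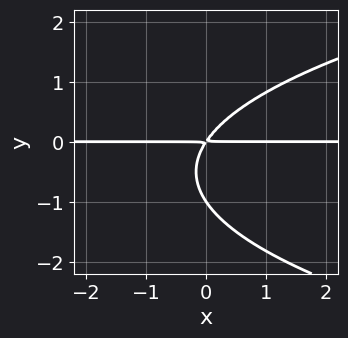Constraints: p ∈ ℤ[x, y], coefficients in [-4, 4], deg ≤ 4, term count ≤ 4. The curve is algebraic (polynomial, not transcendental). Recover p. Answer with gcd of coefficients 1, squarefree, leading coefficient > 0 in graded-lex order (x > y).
First, the degree is 3 — the shape is more complex than any degree-2 curve.
Next, reading off the gridlines: it meets the y-axis at y = -1 (among the integer gridlines); the visible x-axis segment lies entirely on the curve.
Finally, fitting integer coefficients to these (and the overall shape) gives p.

2*y^3 - 3*x*y + 2*y^2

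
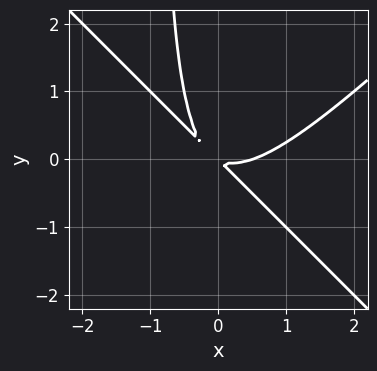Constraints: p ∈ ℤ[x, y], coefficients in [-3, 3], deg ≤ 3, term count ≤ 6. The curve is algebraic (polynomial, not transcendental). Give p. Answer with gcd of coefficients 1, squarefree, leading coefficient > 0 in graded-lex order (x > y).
1. The degree is 3 — the shape is more complex than any degree-2 curve.
2. Solving for integer coefficients yields p as stated.

2*x^3 - 2*x*y^2 - x^2 - 3*x*y - 2*y^2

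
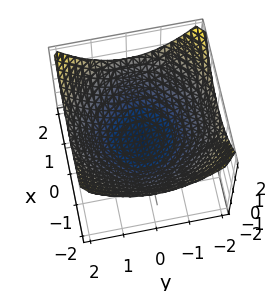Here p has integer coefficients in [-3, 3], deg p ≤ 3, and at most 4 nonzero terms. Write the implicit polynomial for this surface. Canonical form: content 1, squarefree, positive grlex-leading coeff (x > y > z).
x^2 + y^2 - 3*z - 2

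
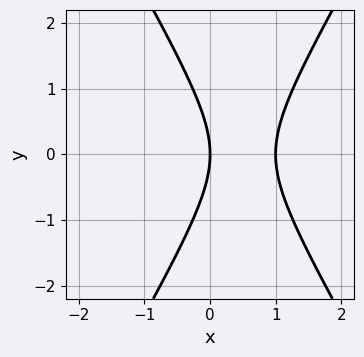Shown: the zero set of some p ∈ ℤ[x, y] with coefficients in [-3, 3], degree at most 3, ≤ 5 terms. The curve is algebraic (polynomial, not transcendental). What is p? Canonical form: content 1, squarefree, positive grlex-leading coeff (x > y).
3*x^2 - y^2 - 3*x

First, deg p = 2. No degree-1 curve has this shape.
Then, symmetries: it's symmetric under y → −y, forcing even powers of y.
Next, from the visible intercepts: it crosses the y-axis at the gridline y = 0; among the integer gridlines, it crosses the x-axis at x ∈ {0, 1}.
Finally, these observations pin down the coefficients.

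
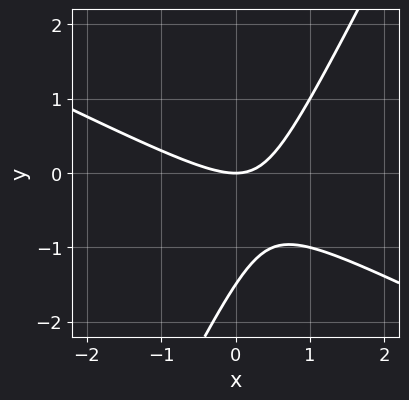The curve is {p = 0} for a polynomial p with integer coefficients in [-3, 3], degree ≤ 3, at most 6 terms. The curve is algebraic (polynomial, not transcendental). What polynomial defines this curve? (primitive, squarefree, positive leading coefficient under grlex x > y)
2*x^2 + 3*x*y - 2*y^2 - 3*y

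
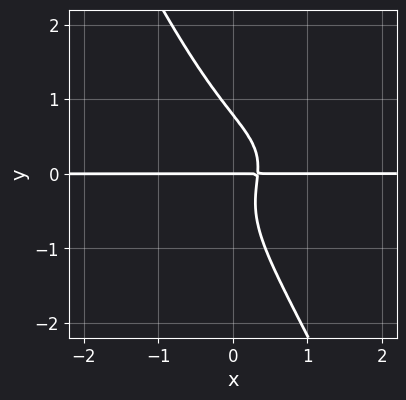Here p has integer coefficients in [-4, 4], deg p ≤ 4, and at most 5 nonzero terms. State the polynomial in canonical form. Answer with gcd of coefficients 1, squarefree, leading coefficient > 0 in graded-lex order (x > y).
First, the degree is 4 — a generic line meets the curve in up to 4 points.
Then, reading off the gridlines: every point of the x-axis in the box is on the curve; it meets the y-axis at y = 0 (among the integer gridlines).
Finally, putting this together gives p.

2*x^2*y^2 - 3*x*y^3 - 2*y^4 - 3*x*y + y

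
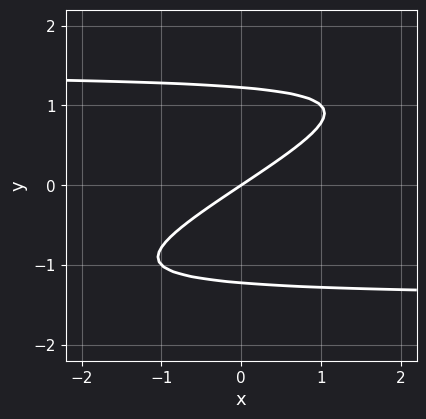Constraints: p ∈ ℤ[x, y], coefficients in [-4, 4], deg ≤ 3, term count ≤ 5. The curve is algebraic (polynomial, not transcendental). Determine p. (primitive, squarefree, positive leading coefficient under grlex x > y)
1. deg p = 3. A generic line meets the curve in up to 3 points.
2. From the visible intercepts: one y-axis crossing is at y = 0; it meets the x-axis at x = 0 (among the integer gridlines).
3. Together with the visible shape, these determine p as stated.

x*y^2 - 2*y^3 - 2*x + 3*y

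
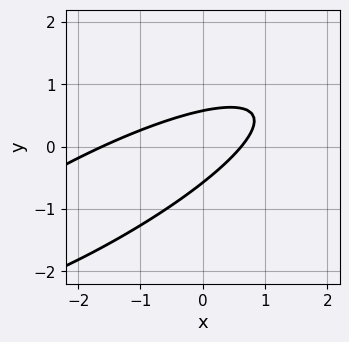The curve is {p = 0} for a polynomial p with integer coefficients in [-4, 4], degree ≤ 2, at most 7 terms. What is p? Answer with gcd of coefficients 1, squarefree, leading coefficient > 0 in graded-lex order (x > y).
First, deg p = 2. The shape is more complex than any degree-1 curve.
Finally, solving for integer coefficients yields p as stated.

x^2 - 3*x*y + 3*y^2 + x - 1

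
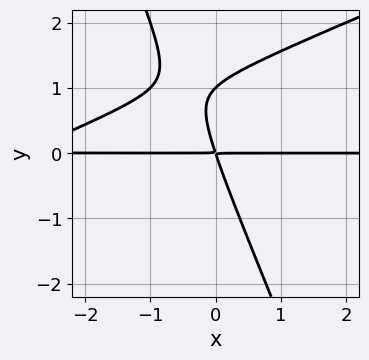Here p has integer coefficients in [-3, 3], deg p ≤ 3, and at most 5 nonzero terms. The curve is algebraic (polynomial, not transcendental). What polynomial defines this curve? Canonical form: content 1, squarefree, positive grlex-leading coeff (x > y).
x^2*y - 2*x*y^2 - y^3 + 3*x*y + y^2

First, the degree is 3 — no degree-2 curve has this shape.
Next, against the integer gridlines: the visible x-axis segment lies entirely on the curve; it meets the y-axis at y = 1 (among the integer gridlines).
Finally, assembling these constraints gives the stated polynomial.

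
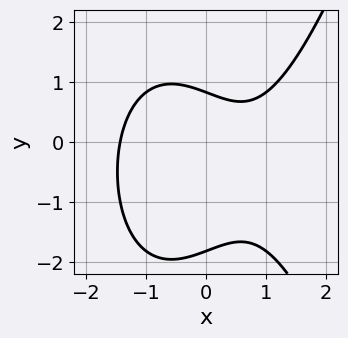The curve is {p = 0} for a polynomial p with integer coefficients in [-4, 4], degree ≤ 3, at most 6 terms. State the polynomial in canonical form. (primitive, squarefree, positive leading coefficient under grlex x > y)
2*x^3 - 2*y^2 - 2*x - 2*y + 3

1. The degree is 3 — no degree-2 curve has this shape.
2. Matching integer coefficients to the picture gives p.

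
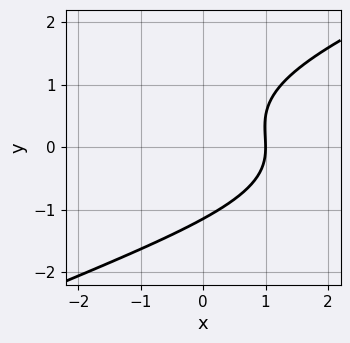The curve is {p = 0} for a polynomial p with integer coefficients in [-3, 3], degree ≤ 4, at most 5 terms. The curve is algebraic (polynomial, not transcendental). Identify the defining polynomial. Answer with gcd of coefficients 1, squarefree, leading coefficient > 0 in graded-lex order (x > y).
(a) Degree: the shape is more complex than any degree-2 curve, so deg p = 3.
(b) Observable constraints: it meets the x-axis at x = 1 (among the integer gridlines).
(c) Fitting integer coefficients to these (and the overall shape) gives p.

x*y^2 - 2*y^3 + 3*x - 3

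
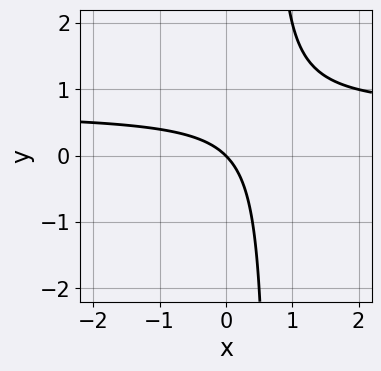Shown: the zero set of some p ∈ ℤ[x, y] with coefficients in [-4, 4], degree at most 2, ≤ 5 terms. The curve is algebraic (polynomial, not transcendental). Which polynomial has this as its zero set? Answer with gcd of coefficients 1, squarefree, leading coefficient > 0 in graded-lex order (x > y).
deg p = 2. A generic line meets the curve in up to 2 points.
Checking where it meets the axes: it crosses the y-axis at the gridline y = 0; it meets the x-axis at x = 0 (among the integer gridlines).
Matching integer coefficients to the picture gives p.

3*x*y - 2*x - 2*y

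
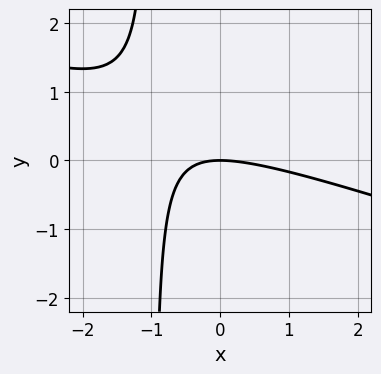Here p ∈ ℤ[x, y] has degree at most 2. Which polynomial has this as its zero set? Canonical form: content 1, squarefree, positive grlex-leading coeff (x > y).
First, the degree is 2 — a generic line meets the curve in up to 2 points.
Next, reading off the gridlines: it meets the y-axis at y = 0 (among the integer gridlines); one x-axis crossing is at x = 0.
Finally, together with the visible shape, these determine p as stated.

x^2 + 3*x*y + 3*y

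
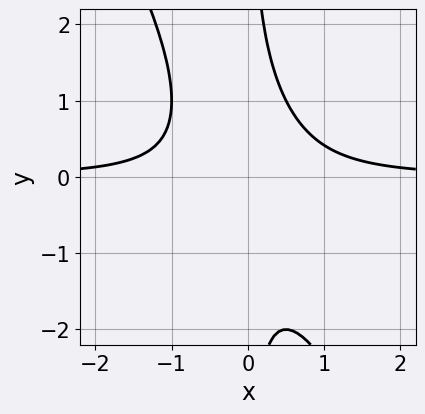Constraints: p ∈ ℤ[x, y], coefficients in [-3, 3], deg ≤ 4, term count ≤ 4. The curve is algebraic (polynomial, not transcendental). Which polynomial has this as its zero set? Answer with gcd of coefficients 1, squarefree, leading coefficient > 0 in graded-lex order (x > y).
First, the degree is 3 — no degree-2 curve has this shape.
Next, observable constraints: no y-intercept at any integer in the box; the curve avoids every integer x-axis point in the box.
Finally, solving for integer coefficients yields p as stated.

2*x^2*y + x*y^2 - 1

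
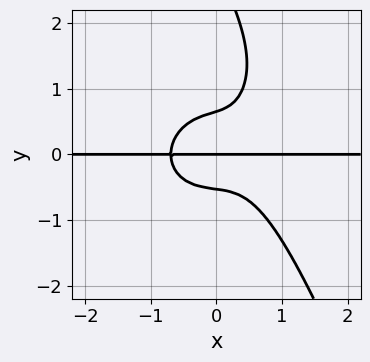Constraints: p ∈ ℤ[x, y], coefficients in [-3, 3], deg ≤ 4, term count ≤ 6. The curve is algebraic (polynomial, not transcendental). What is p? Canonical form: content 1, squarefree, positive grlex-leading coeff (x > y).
3*x^3*y + 2*x*y^3 + y^4 - 3*y^3 + y

(a) deg p = 4. The shape is more complex than any degree-3 curve.
(b) From the visible intercepts: the visible x-axis segment lies entirely on the curve; it meets the y-axis at y = 0 (among the integer gridlines).
(c) Putting this together gives p.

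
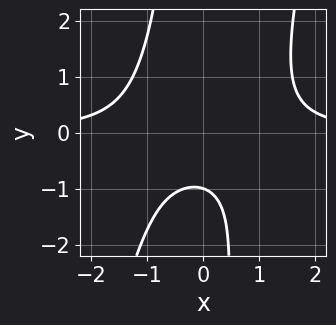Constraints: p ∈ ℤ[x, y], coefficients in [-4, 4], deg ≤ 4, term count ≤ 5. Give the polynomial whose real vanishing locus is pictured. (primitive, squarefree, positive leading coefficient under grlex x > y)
1. deg p = 3.
2. Against the integer gridlines: one y-axis crossing is at y = -1; the curve avoids every integer x-axis point in the box.
3. Together with the visible shape, these determine p as stated.

3*x^2*y - x*y^2 - 3*y - 3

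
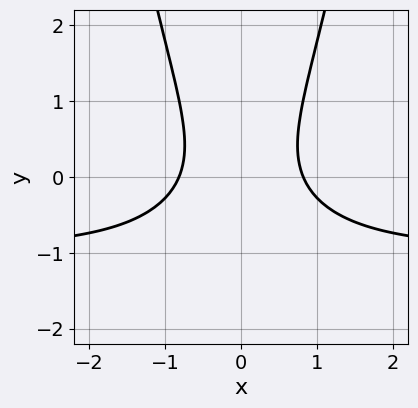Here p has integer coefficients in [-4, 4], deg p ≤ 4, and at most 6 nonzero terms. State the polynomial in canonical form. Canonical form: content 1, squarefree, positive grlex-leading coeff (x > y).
First, the degree is 3 — a generic line meets the curve in up to 3 points.
Then, symmetries: the x ↦ −x reflection is a symmetry, so x appears only in even powers.
Then, from the axis intercepts and sections: no y-intercept at any integer in the box.
Finally, these observations pin down the coefficients.

3*x^2*y + 3*x^2 - 2*y^2 - 2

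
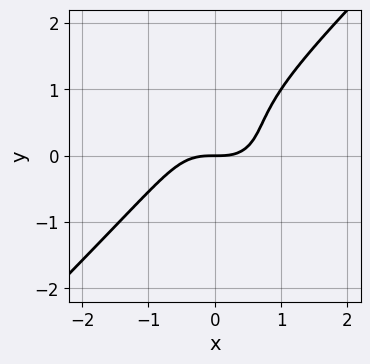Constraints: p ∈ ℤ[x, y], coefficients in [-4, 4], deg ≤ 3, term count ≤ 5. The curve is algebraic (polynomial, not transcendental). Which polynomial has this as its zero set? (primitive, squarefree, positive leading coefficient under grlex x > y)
x^3 - y^3 + y^2 - y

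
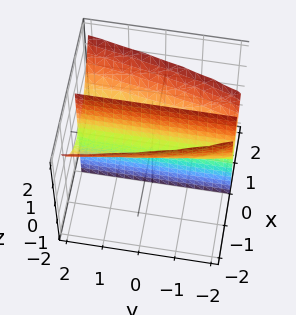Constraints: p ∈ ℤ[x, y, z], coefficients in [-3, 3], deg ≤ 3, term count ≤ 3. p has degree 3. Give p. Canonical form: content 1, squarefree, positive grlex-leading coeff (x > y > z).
3*x^3 - x*y*z - 3*x*z

First, there are 2 components.
Then, deg p = 3.
Then, from the visible intercepts: one x-axis crossing is at x = 0; every point of the y-axis in the box is on the surface.
Finally, putting this together gives p.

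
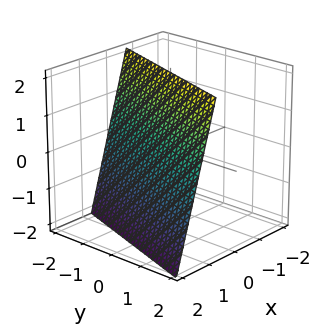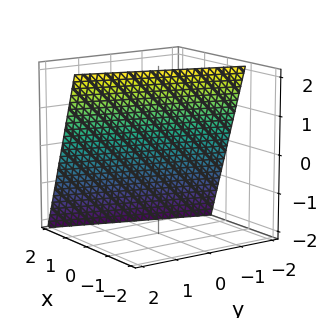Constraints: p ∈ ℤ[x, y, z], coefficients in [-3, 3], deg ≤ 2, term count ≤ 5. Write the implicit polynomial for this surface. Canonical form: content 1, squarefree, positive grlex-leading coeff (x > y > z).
1. deg p = 1. Every cross-section is a straight line — this is a plane.
2. Observable constraints: one y-axis crossing is at y = -2; one z-axis crossing is at z = 2.
3. Assembling these constraints gives the stated polynomial.

3*x - y + z - 2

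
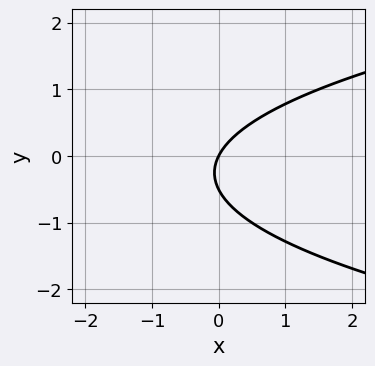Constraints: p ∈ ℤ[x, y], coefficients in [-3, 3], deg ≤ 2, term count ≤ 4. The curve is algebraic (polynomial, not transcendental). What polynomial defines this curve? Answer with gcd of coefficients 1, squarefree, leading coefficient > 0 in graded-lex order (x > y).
2*y^2 - 2*x + y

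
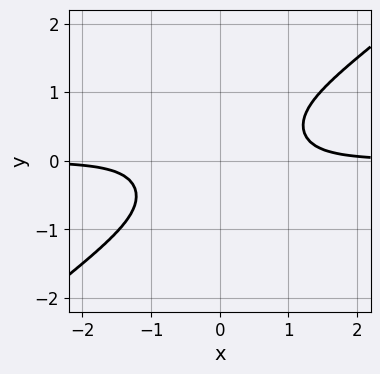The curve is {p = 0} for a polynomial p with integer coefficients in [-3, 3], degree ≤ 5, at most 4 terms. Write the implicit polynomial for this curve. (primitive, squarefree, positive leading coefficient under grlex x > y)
2*x^3*y - 2*x^2*y^2 - y^4 - 1

1. Degree: the shape is more complex than any degree-3 curve, so deg p = 4.
2. Reading off the gridlines: it misses every integer gridline on the x-axis; it misses every integer gridline on the y-axis.
3. Assembling these constraints gives the stated polynomial.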